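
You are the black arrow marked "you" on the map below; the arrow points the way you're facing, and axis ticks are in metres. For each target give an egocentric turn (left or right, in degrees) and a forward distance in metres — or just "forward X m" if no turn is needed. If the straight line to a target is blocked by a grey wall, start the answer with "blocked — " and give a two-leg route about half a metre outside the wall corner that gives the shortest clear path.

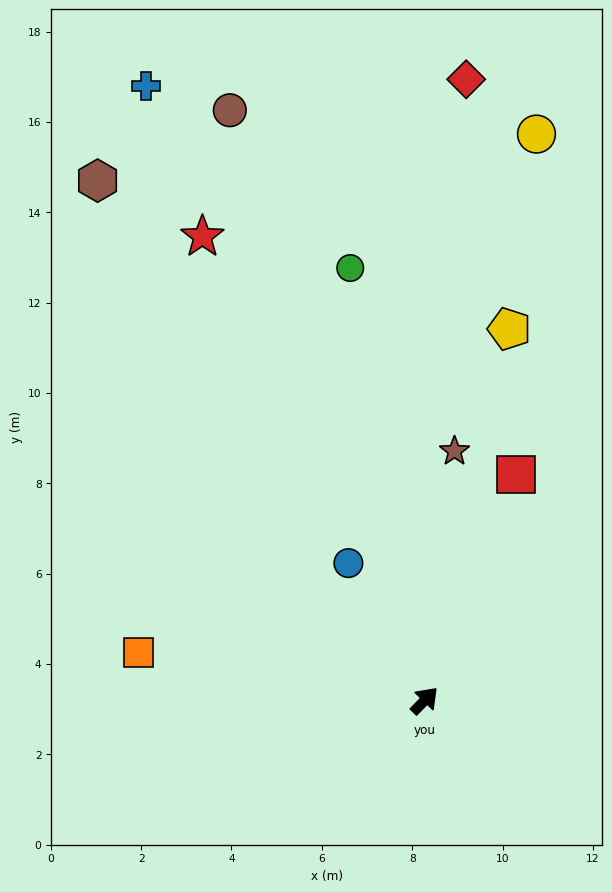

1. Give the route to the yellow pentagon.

turn left 31°, forward 8.4 m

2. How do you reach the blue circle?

turn left 73°, forward 3.5 m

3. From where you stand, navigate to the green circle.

turn left 54°, forward 9.7 m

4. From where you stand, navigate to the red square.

turn left 22°, forward 5.4 m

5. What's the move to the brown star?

turn left 37°, forward 5.6 m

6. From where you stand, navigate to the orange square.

turn left 125°, forward 6.4 m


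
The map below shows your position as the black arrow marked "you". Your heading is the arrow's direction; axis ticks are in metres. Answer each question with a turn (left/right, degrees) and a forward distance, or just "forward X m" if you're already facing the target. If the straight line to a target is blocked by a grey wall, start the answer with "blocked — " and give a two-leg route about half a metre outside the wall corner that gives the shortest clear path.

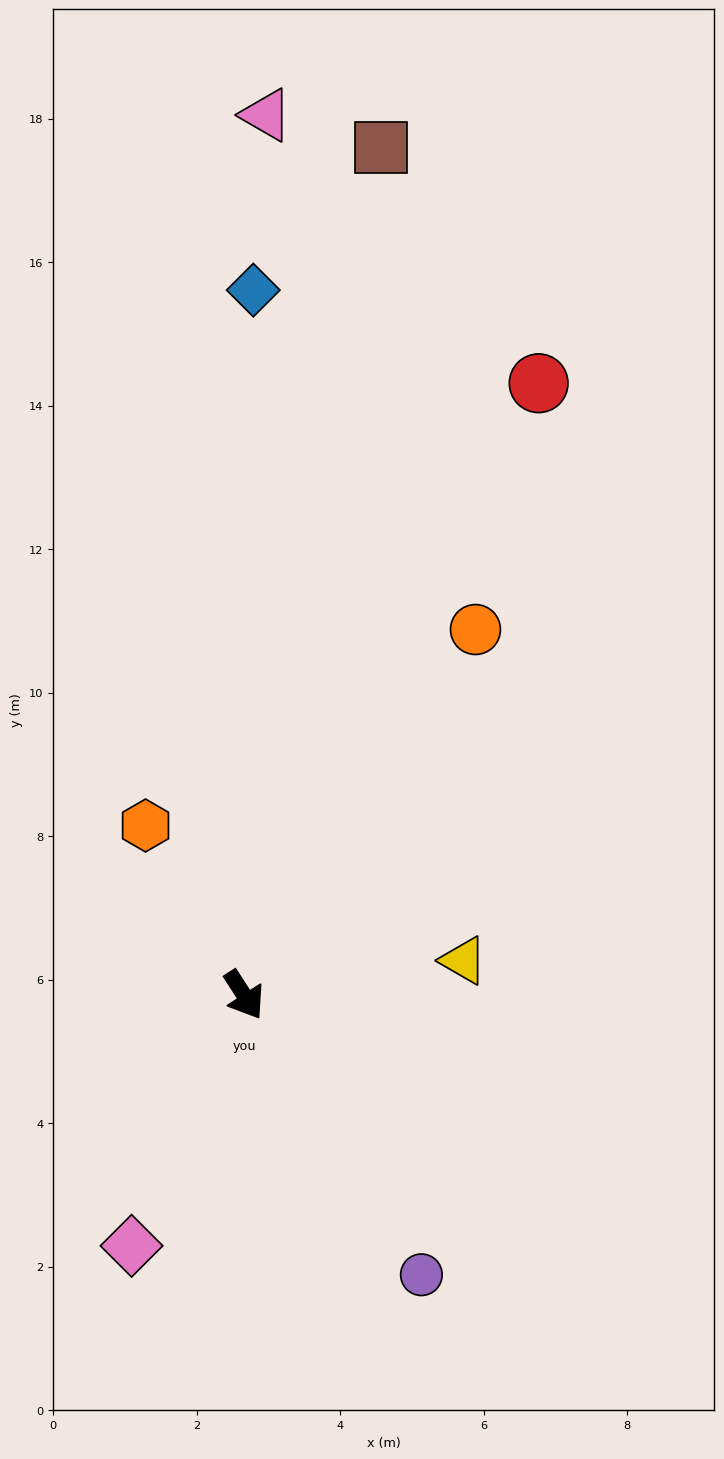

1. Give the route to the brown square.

turn left 138°, forward 12.0 m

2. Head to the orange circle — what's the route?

turn left 115°, forward 6.0 m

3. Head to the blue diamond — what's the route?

turn left 146°, forward 9.8 m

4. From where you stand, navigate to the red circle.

turn left 121°, forward 9.5 m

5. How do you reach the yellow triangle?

turn left 66°, forward 3.1 m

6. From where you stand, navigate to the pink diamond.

turn right 57°, forward 3.8 m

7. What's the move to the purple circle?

forward 4.6 m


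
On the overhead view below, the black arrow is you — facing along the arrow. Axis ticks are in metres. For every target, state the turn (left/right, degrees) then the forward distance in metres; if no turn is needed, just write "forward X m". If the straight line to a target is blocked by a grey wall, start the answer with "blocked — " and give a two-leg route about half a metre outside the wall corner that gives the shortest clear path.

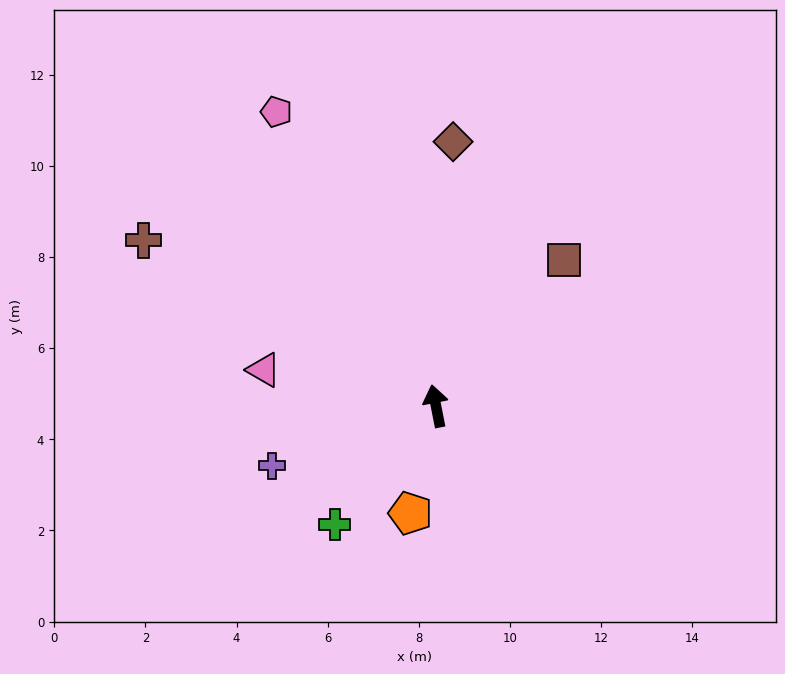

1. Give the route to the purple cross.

turn left 99°, forward 3.8 m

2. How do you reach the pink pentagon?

turn left 17°, forward 7.3 m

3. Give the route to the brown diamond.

turn right 15°, forward 5.8 m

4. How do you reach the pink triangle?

turn left 67°, forward 3.9 m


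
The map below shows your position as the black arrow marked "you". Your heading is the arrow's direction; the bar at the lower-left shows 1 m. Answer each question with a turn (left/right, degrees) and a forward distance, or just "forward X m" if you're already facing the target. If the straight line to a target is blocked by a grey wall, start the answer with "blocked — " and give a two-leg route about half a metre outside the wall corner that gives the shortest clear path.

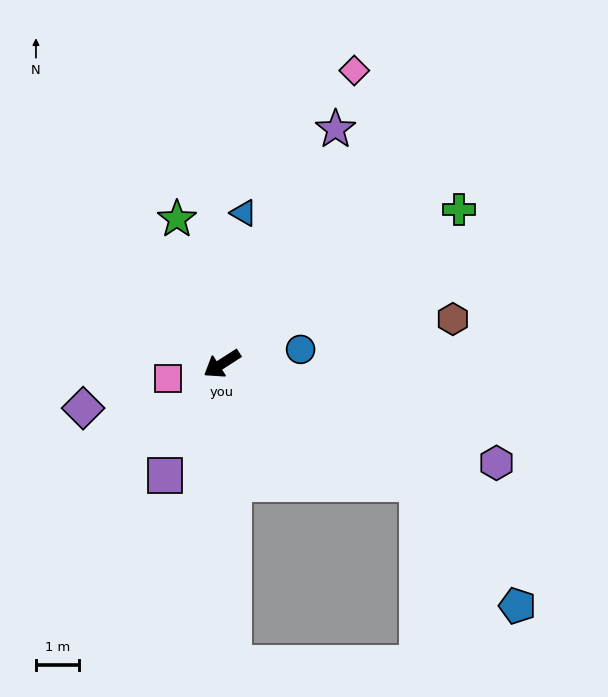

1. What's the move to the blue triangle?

turn right 131°, forward 3.6 m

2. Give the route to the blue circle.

turn left 158°, forward 1.9 m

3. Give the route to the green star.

turn right 105°, forward 3.6 m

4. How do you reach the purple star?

turn right 149°, forward 6.1 m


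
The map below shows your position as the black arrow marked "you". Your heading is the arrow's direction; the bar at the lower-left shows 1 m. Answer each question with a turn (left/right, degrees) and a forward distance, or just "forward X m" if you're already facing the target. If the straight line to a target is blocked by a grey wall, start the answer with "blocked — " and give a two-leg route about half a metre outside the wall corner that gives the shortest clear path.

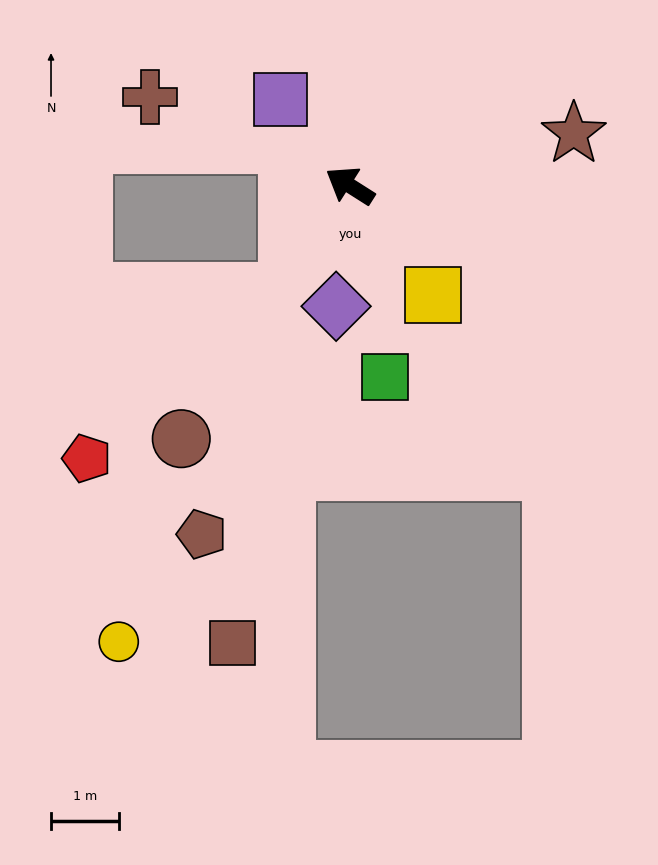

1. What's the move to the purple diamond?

turn left 116°, forward 1.8 m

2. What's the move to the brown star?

turn right 135°, forward 3.4 m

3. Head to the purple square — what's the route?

turn right 19°, forward 1.6 m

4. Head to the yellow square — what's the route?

turn left 160°, forward 2.0 m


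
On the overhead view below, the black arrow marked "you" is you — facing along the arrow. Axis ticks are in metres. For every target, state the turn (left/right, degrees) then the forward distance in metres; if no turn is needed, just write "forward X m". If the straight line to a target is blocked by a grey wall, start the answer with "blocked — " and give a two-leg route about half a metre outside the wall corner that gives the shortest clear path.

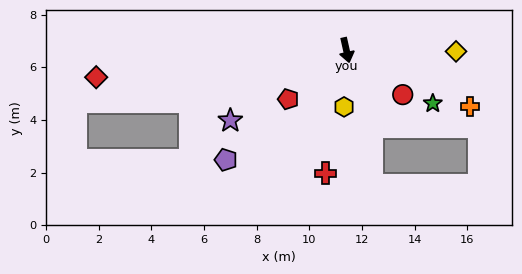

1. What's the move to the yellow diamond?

turn left 77°, forward 4.2 m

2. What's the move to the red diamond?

turn right 96°, forward 9.6 m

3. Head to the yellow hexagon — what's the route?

turn right 15°, forward 2.2 m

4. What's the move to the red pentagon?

turn right 62°, forward 2.9 m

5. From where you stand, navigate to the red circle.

turn left 39°, forward 2.7 m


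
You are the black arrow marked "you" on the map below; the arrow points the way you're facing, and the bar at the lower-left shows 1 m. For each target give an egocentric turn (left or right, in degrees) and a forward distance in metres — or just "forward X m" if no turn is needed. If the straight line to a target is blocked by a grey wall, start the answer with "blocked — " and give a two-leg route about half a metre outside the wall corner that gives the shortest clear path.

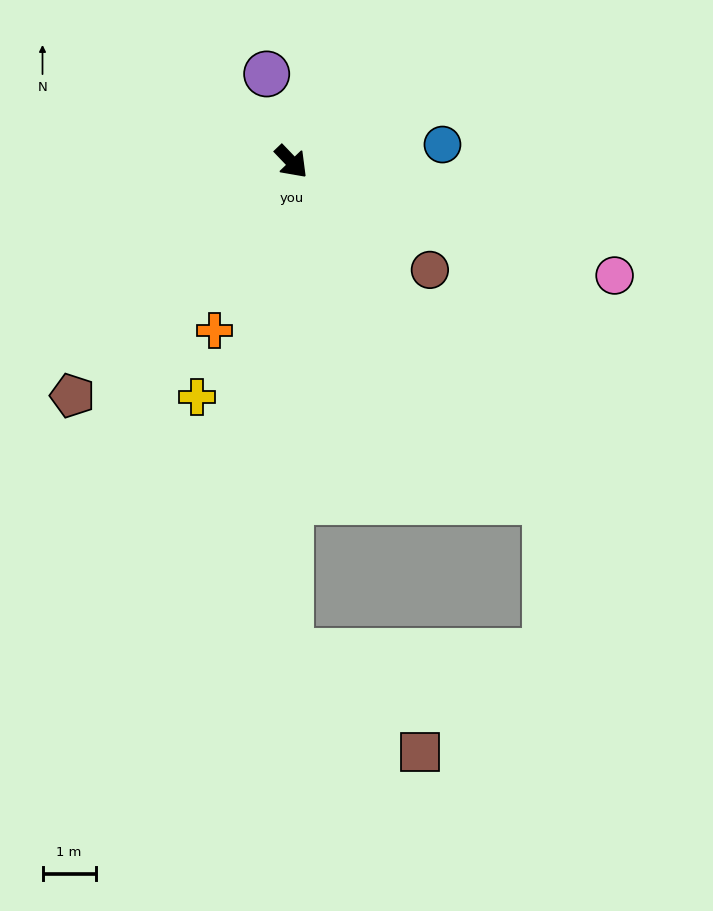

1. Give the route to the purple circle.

turn left 152°, forward 1.7 m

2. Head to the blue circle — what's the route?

turn left 53°, forward 2.8 m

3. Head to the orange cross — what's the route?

turn right 68°, forward 3.5 m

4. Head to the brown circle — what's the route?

turn left 8°, forward 3.3 m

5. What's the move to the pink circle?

turn left 27°, forward 6.4 m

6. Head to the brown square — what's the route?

blocked — turn right 44°, forward 9.2 m, then turn left 52°, forward 3.1 m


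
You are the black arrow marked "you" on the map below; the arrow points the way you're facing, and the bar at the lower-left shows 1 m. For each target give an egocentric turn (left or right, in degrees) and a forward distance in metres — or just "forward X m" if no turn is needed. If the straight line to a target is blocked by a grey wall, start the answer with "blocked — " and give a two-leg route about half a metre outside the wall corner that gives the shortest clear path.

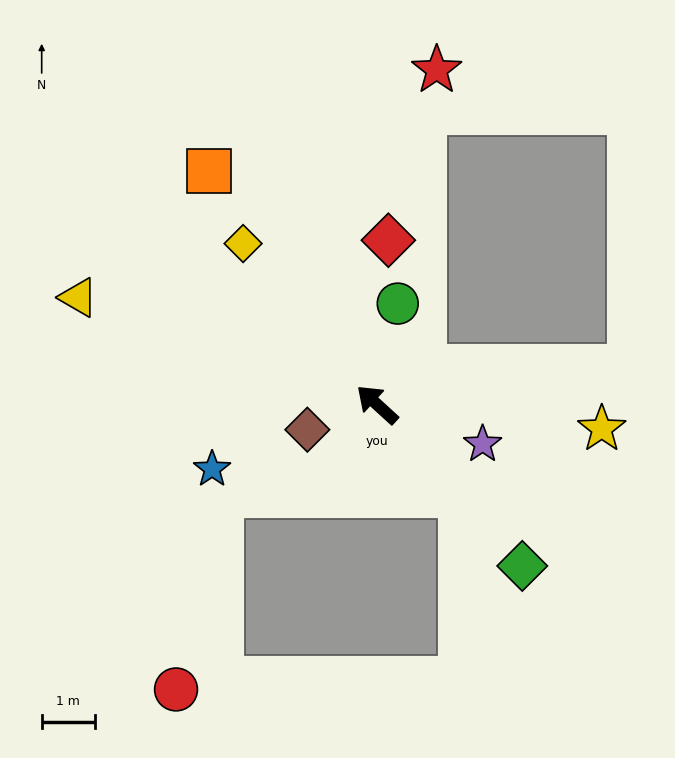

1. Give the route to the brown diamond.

turn left 62°, forward 1.4 m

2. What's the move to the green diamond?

turn left 174°, forward 4.1 m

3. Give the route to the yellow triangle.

turn left 23°, forward 6.0 m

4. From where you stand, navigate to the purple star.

turn right 158°, forward 2.1 m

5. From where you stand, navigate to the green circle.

turn right 59°, forward 1.9 m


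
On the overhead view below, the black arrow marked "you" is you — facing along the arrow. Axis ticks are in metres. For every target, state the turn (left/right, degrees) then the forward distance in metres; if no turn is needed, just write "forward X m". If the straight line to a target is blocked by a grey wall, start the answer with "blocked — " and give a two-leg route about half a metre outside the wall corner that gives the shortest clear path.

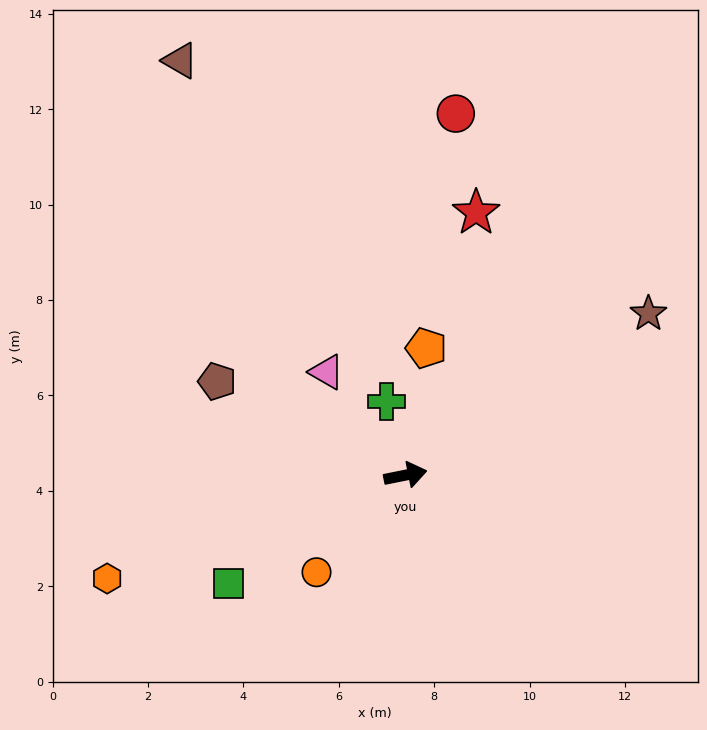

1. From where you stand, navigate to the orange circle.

turn right 144°, forward 2.8 m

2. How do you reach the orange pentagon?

turn left 69°, forward 2.7 m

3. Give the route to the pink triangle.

turn left 116°, forward 2.7 m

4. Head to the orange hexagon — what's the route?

turn right 172°, forward 6.6 m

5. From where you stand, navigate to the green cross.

turn left 93°, forward 1.6 m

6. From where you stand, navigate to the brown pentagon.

turn left 142°, forward 4.4 m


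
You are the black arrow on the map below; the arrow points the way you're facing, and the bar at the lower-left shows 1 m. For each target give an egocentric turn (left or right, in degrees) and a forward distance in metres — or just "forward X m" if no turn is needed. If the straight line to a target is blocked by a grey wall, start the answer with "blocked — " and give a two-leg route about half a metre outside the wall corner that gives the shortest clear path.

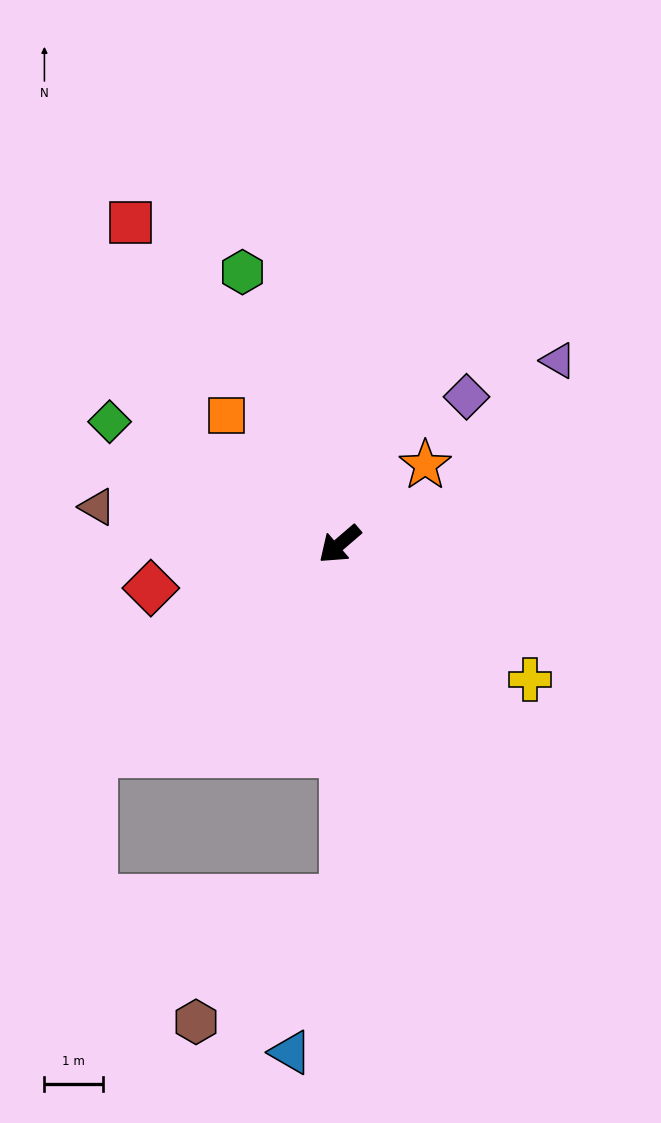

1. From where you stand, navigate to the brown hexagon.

blocked — turn left 50°, forward 6.1 m, then turn right 51°, forward 3.3 m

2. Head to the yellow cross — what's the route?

turn left 104°, forward 4.0 m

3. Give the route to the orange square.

turn right 90°, forward 2.9 m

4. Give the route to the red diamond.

turn right 28°, forward 3.3 m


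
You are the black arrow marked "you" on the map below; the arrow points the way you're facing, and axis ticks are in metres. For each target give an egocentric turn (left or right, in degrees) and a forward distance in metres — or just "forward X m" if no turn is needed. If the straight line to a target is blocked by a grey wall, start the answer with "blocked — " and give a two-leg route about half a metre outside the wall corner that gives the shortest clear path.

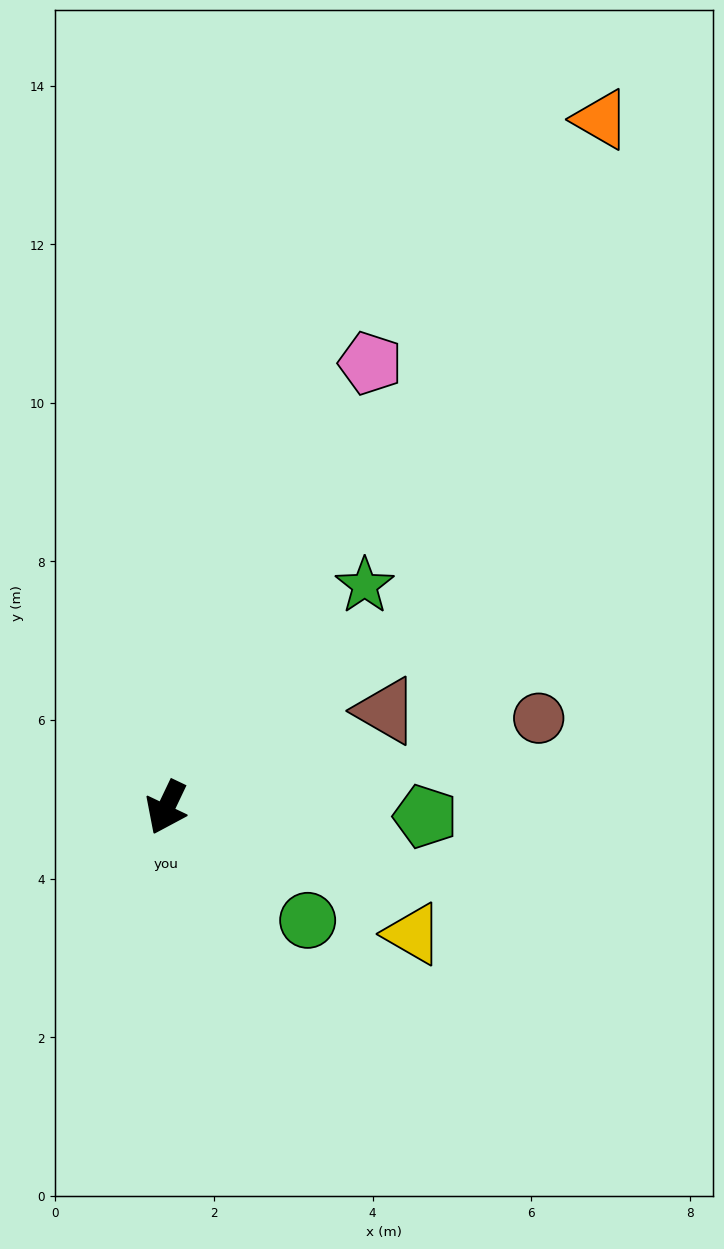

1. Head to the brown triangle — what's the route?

turn left 139°, forward 3.0 m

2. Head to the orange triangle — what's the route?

turn left 173°, forward 10.3 m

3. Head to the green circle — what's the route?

turn left 77°, forward 2.3 m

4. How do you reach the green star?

turn left 164°, forward 3.8 m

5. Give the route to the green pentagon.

turn left 114°, forward 3.3 m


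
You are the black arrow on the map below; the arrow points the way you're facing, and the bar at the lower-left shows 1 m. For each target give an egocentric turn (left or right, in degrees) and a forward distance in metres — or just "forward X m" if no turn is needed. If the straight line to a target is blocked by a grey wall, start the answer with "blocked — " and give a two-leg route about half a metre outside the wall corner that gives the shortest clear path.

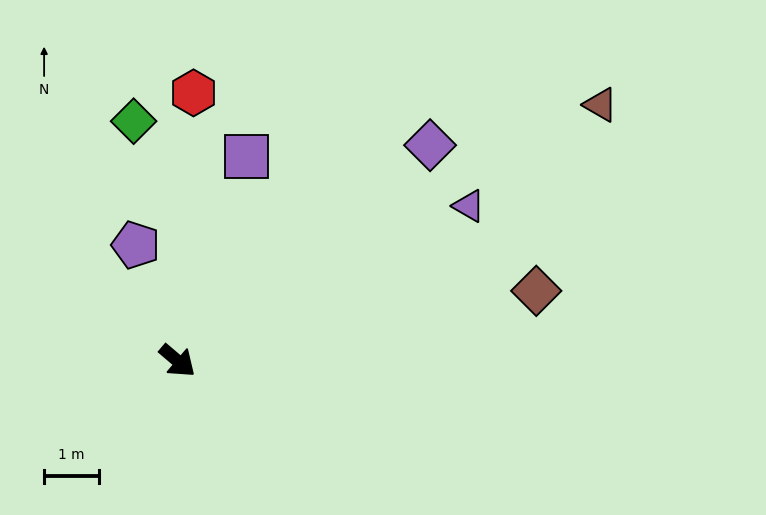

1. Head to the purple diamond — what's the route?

turn left 81°, forward 6.0 m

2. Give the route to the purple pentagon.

turn left 150°, forward 2.2 m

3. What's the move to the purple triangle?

turn left 68°, forward 6.0 m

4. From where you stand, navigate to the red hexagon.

turn left 127°, forward 4.9 m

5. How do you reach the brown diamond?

turn left 51°, forward 6.6 m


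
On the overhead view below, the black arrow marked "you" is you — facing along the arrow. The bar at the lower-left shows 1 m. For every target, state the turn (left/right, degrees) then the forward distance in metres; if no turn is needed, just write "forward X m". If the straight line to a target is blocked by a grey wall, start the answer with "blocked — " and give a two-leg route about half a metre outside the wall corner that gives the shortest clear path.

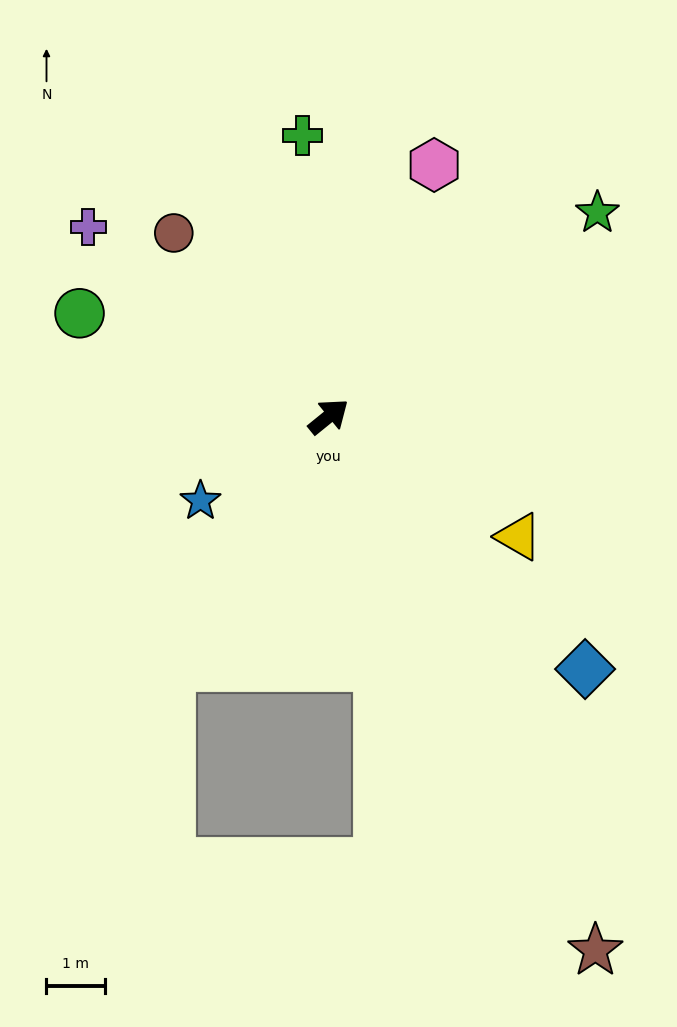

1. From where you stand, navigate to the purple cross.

turn left 103°, forward 5.2 m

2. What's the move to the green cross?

turn left 56°, forward 4.8 m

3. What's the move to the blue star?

turn left 174°, forward 2.6 m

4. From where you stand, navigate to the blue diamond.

turn right 84°, forward 6.1 m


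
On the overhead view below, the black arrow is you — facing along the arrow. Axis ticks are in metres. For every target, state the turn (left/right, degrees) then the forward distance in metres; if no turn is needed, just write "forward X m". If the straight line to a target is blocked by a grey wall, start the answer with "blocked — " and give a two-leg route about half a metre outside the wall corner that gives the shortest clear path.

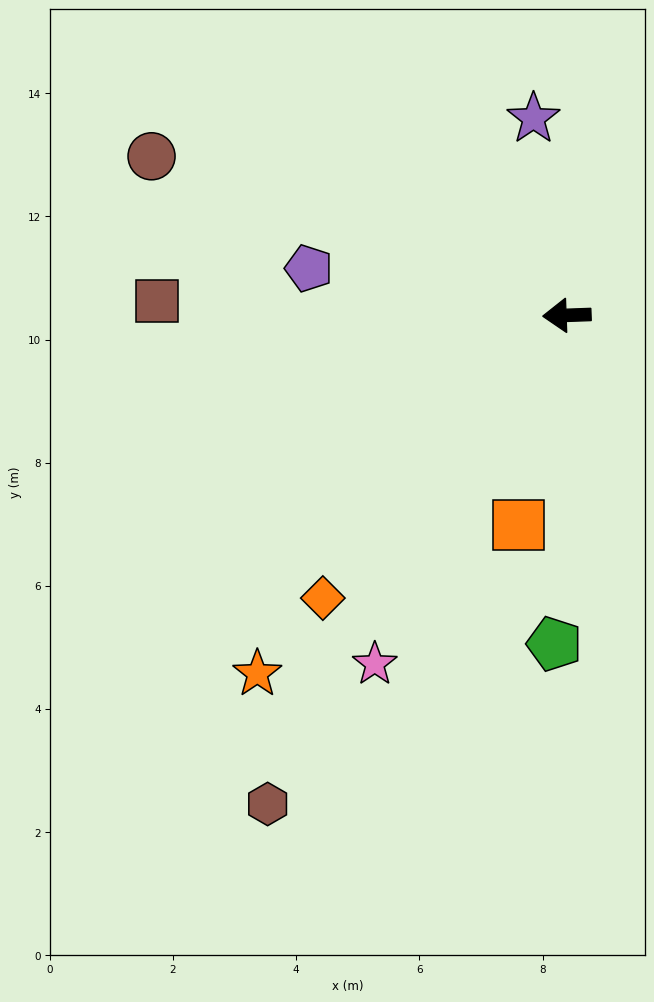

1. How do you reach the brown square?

turn right 4°, forward 6.7 m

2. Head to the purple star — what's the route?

turn right 82°, forward 3.2 m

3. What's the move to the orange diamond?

turn left 47°, forward 6.1 m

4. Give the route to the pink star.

turn left 59°, forward 6.5 m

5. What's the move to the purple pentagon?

turn right 12°, forward 4.3 m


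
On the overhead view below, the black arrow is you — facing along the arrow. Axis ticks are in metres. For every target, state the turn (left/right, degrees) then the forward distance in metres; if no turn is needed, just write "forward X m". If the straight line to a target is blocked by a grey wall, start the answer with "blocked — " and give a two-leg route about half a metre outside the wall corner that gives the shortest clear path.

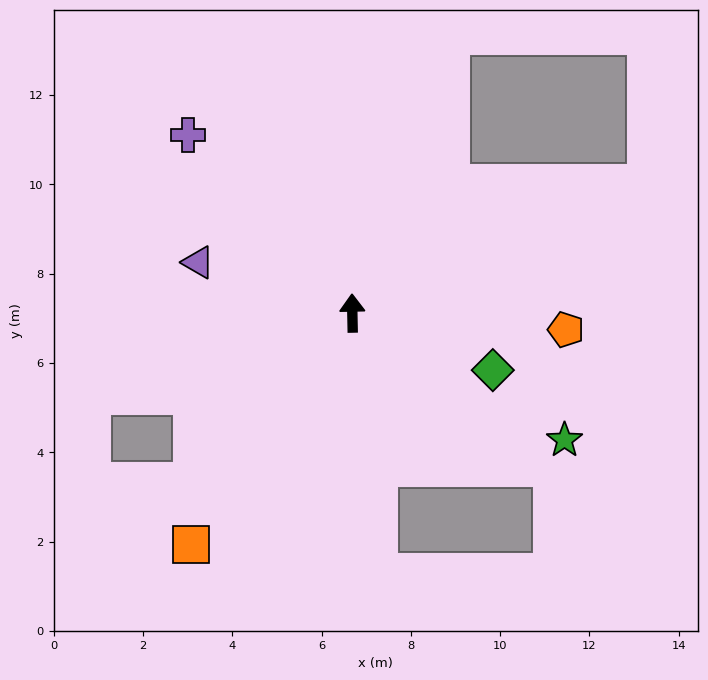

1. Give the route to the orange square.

turn left 144°, forward 6.3 m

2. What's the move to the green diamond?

turn right 113°, forward 3.4 m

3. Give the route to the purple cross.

turn left 42°, forward 5.4 m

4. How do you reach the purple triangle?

turn left 71°, forward 3.6 m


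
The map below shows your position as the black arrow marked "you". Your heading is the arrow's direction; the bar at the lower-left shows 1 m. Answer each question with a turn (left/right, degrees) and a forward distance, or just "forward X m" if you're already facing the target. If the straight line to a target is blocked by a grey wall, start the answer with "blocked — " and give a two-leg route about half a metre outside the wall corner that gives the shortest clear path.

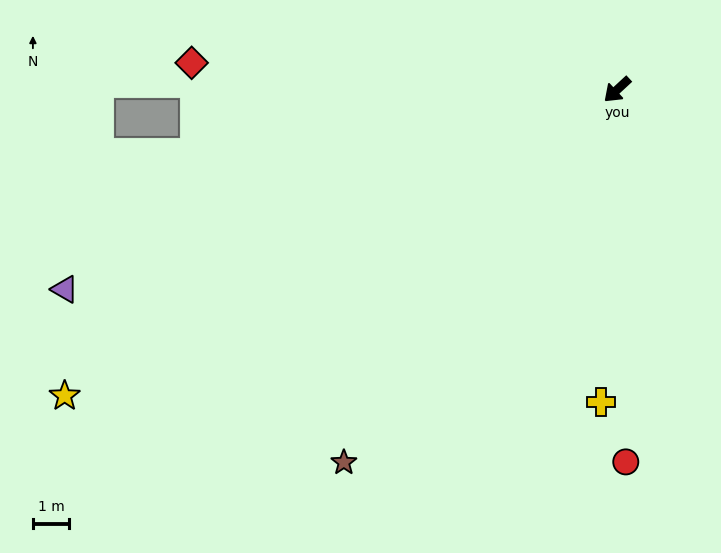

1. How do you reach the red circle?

turn left 49°, forward 10.2 m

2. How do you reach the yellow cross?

turn left 44°, forward 8.6 m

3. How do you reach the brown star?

turn left 11°, forward 12.7 m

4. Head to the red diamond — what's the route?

turn right 46°, forward 11.7 m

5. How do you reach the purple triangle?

turn right 23°, forward 16.1 m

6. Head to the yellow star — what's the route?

turn right 14°, forward 17.3 m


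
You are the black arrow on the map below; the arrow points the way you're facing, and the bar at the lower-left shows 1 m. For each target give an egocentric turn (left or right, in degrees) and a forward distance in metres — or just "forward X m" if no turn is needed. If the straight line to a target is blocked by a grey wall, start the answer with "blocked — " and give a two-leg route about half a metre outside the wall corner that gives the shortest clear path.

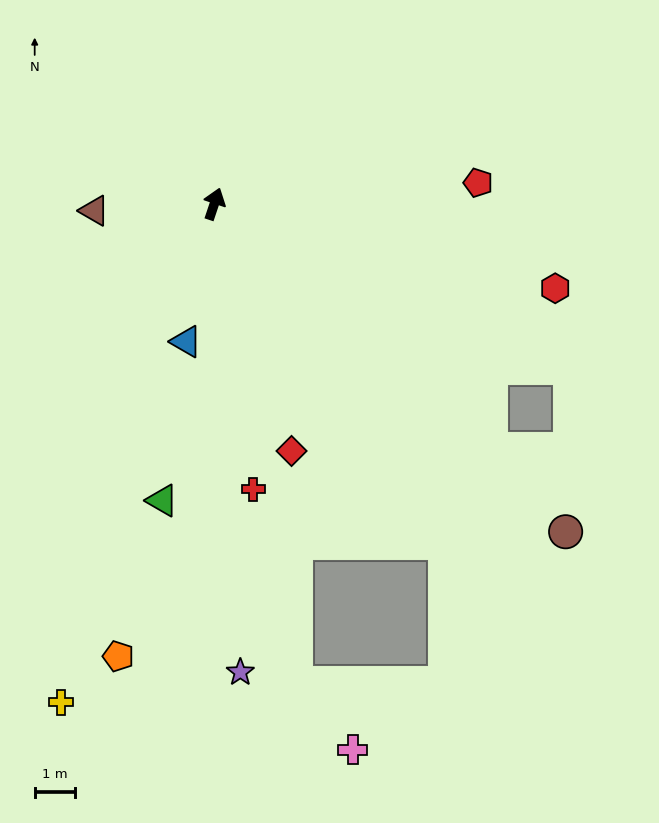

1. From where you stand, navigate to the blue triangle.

turn right 173°, forward 3.5 m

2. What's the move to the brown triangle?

turn left 112°, forward 3.0 m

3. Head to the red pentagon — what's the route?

turn right 67°, forward 6.6 m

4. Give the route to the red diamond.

turn right 144°, forward 6.4 m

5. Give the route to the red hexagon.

turn right 85°, forward 8.7 m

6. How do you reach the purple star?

turn right 158°, forward 11.7 m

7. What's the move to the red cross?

turn right 154°, forward 7.2 m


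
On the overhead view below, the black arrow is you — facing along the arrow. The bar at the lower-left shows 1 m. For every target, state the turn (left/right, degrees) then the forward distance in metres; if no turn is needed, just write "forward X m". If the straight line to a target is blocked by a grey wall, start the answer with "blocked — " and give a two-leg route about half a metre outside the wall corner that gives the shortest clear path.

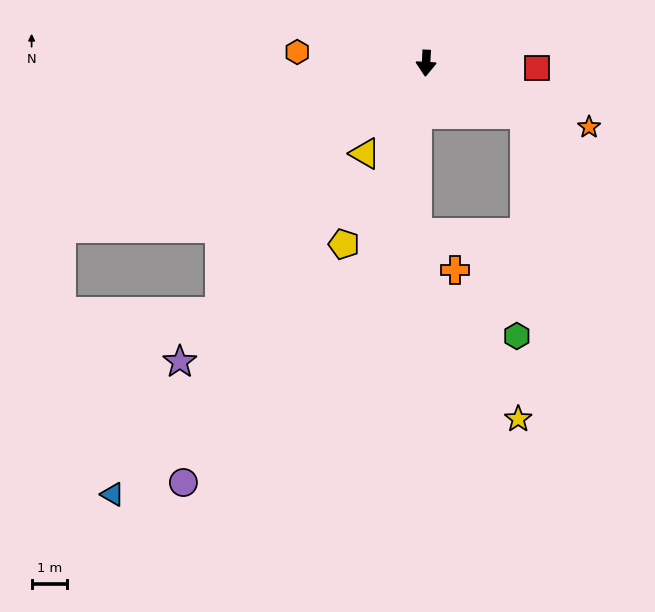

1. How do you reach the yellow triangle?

turn right 31°, forward 3.1 m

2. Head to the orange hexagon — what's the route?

turn right 92°, forward 3.7 m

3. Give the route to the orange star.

turn left 72°, forward 5.0 m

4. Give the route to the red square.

turn left 91°, forward 3.2 m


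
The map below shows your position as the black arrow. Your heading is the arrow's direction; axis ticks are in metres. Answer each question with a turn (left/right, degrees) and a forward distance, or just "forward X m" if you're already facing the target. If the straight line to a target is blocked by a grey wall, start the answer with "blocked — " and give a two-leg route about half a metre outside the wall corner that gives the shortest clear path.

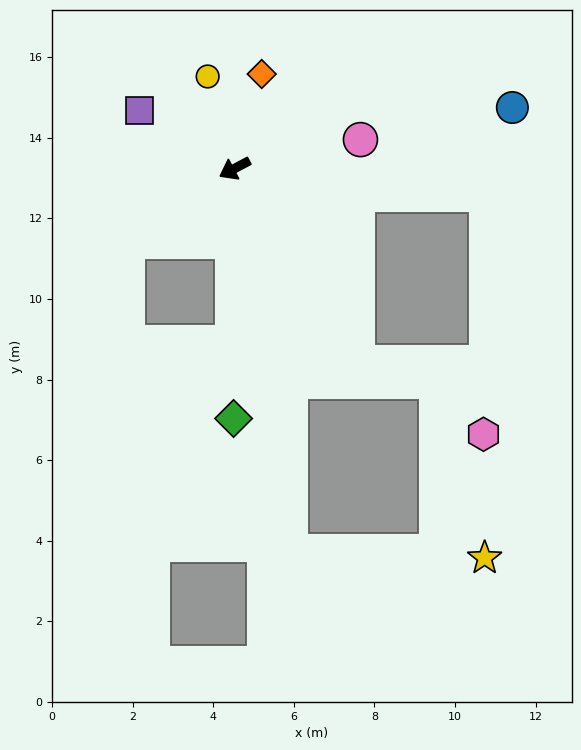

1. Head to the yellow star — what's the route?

blocked — turn left 70°, forward 9.6 m, then turn left 80°, forward 4.8 m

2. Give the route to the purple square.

turn right 59°, forward 2.8 m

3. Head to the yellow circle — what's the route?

turn right 102°, forward 2.4 m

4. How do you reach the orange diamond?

turn right 134°, forward 2.4 m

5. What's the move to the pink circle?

turn left 165°, forward 3.2 m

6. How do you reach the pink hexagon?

blocked — turn left 146°, forward 6.3 m, then turn right 84°, forward 6.0 m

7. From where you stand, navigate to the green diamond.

turn left 62°, forward 6.2 m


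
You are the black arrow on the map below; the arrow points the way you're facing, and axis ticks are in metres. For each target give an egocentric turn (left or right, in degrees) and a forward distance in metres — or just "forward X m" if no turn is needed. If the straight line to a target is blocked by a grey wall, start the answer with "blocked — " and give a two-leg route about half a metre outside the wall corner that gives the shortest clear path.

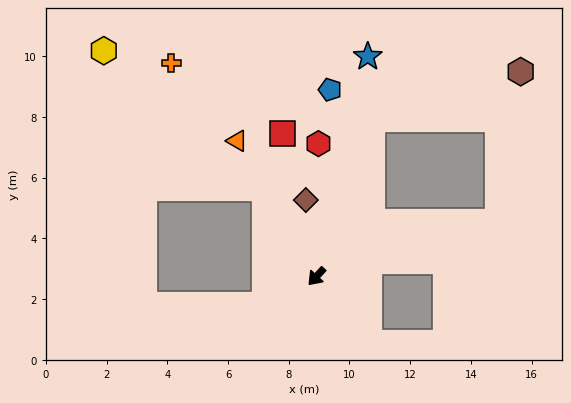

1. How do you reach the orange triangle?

turn right 107°, forward 5.2 m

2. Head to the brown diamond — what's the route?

turn right 129°, forward 2.5 m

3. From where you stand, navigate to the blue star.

turn right 150°, forward 7.4 m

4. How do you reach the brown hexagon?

blocked — turn right 157°, forward 5.5 m, then turn right 53°, forward 5.1 m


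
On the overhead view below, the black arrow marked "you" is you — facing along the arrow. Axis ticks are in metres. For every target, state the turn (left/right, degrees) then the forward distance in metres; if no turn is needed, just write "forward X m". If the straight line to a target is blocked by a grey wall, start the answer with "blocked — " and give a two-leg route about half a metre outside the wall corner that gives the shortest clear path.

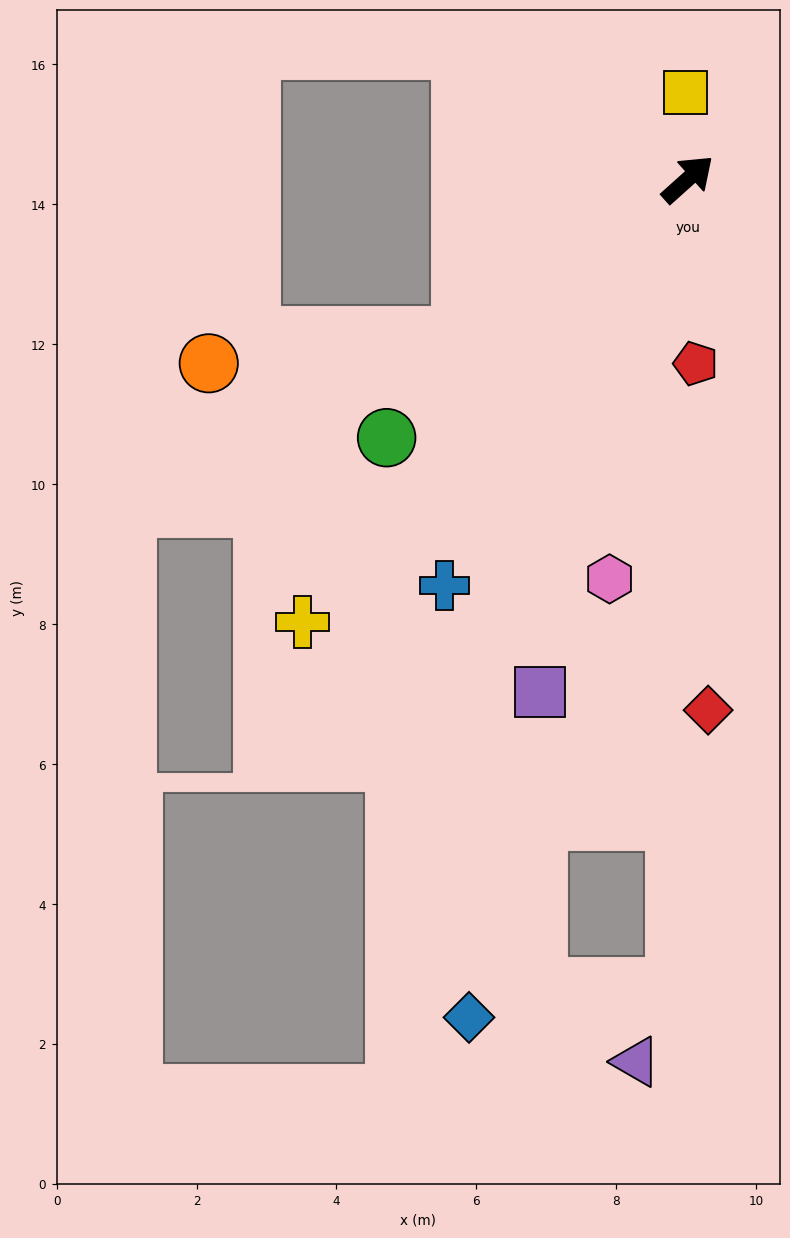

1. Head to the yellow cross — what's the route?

turn right 173°, forward 8.4 m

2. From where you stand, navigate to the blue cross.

turn right 163°, forward 6.8 m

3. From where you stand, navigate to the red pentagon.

turn right 129°, forward 2.6 m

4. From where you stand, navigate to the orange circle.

blocked — turn left 173°, forward 3.9 m, then turn right 29°, forward 3.6 m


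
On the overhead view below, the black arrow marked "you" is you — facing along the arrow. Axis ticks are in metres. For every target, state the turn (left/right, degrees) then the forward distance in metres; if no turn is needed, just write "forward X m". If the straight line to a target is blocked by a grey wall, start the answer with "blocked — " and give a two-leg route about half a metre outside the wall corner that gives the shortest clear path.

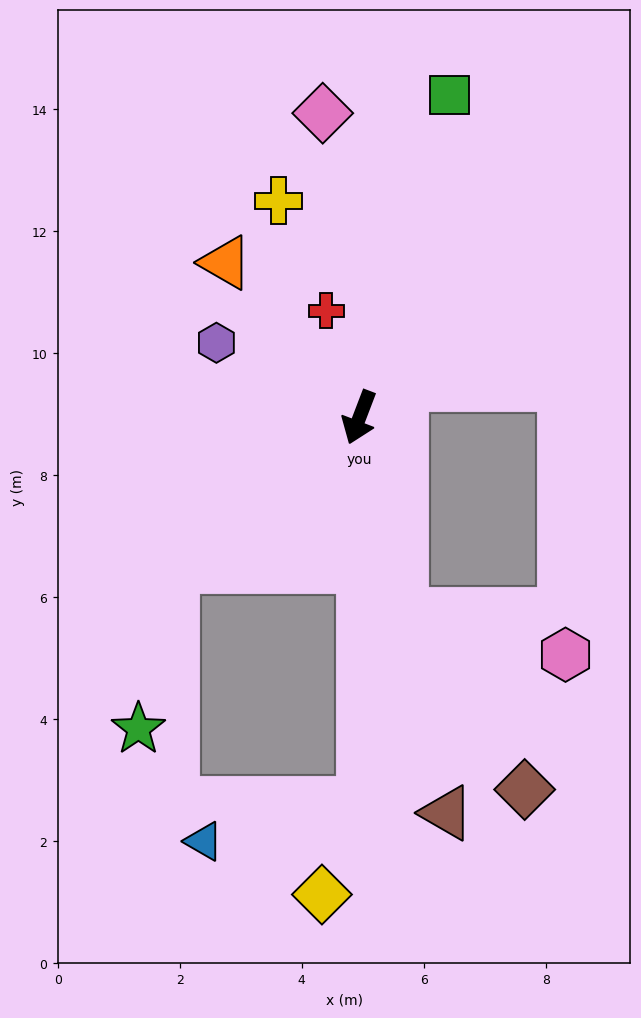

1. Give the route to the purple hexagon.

turn right 97°, forward 2.6 m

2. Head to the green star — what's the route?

blocked — turn right 30°, forward 3.9 m, then turn left 39°, forward 2.7 m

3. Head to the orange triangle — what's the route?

turn right 118°, forward 3.4 m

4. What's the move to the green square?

turn right 175°, forward 5.5 m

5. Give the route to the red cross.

turn right 142°, forward 1.8 m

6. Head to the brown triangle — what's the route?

turn left 33°, forward 6.6 m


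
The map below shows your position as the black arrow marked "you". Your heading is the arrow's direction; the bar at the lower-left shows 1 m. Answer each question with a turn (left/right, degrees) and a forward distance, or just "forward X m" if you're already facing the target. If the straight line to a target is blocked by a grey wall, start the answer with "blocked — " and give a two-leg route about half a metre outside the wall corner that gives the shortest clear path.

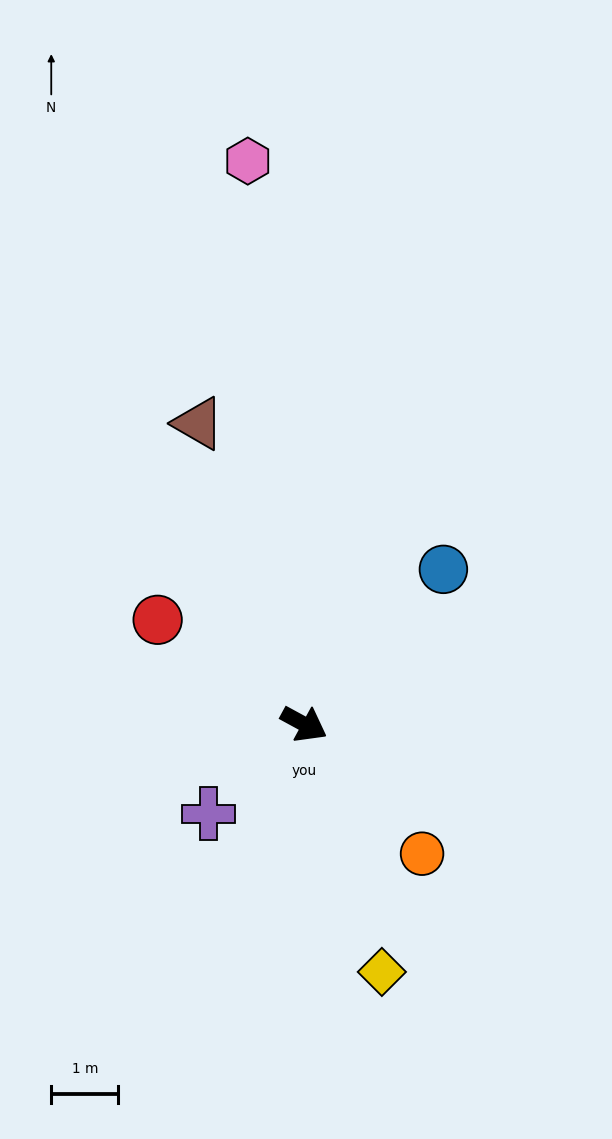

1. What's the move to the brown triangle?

turn left 138°, forward 4.7 m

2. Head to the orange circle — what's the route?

turn right 19°, forward 2.6 m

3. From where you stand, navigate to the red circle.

turn left 173°, forward 2.7 m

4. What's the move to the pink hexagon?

turn left 124°, forward 8.4 m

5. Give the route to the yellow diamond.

turn right 44°, forward 3.9 m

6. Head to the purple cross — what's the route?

turn right 108°, forward 1.9 m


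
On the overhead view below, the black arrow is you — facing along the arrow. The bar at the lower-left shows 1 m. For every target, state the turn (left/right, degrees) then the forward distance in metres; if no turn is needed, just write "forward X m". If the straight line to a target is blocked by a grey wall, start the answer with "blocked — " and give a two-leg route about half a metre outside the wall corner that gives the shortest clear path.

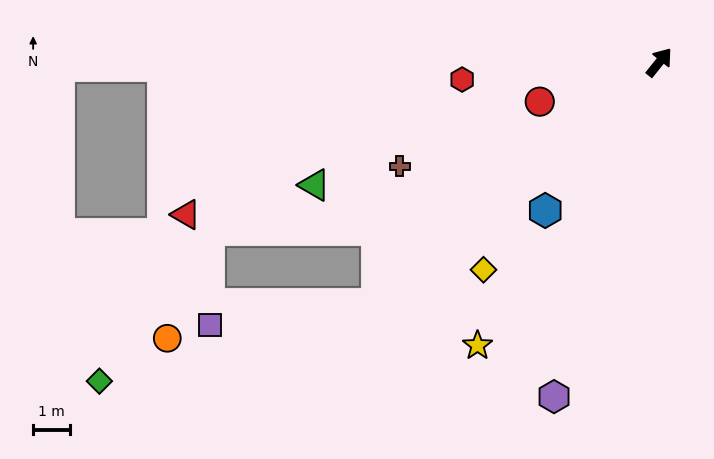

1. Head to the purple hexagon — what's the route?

turn right 159°, forward 9.5 m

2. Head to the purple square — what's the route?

blocked — turn left 169°, forward 10.1 m, then turn right 33°, forward 4.6 m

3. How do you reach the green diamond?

blocked — turn left 169°, forward 10.1 m, then turn right 25°, forward 7.8 m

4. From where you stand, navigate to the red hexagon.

turn left 134°, forward 5.4 m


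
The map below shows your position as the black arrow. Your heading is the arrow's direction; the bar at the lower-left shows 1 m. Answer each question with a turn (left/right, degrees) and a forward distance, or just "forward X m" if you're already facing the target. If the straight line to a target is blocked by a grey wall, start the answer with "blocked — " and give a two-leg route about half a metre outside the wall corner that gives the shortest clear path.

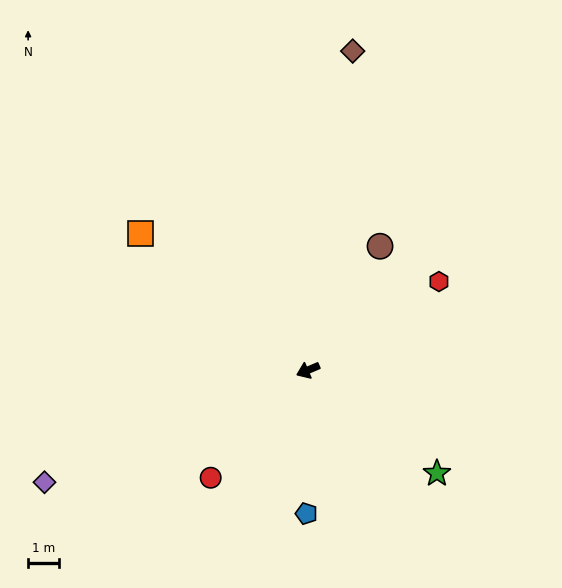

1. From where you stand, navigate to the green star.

turn left 118°, forward 5.4 m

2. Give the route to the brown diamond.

turn right 121°, forward 10.4 m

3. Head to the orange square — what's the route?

turn right 62°, forward 7.0 m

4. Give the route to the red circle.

turn left 25°, forward 4.7 m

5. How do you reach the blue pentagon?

turn left 66°, forward 4.6 m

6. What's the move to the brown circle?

turn right 143°, forward 4.6 m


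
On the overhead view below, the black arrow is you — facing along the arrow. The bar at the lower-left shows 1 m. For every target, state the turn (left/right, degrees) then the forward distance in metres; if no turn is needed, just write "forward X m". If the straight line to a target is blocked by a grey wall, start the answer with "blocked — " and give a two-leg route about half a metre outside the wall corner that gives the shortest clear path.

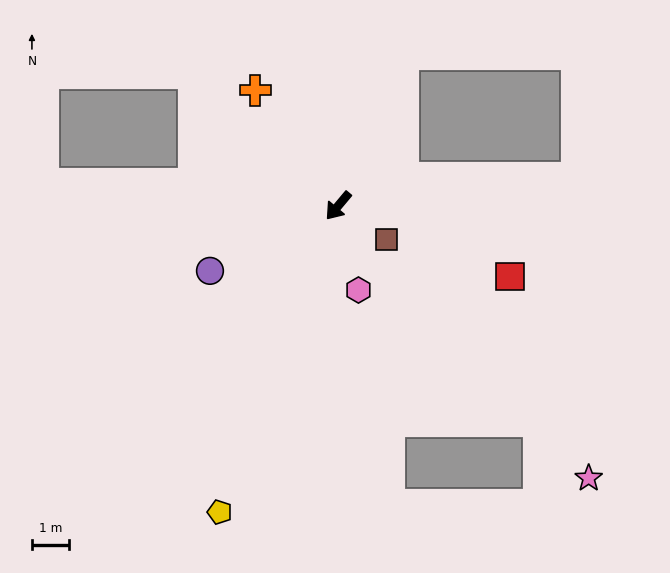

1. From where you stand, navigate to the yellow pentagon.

turn left 19°, forward 8.9 m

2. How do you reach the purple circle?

turn right 23°, forward 3.9 m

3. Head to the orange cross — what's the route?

turn right 104°, forward 3.8 m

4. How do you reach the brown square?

turn left 95°, forward 1.6 m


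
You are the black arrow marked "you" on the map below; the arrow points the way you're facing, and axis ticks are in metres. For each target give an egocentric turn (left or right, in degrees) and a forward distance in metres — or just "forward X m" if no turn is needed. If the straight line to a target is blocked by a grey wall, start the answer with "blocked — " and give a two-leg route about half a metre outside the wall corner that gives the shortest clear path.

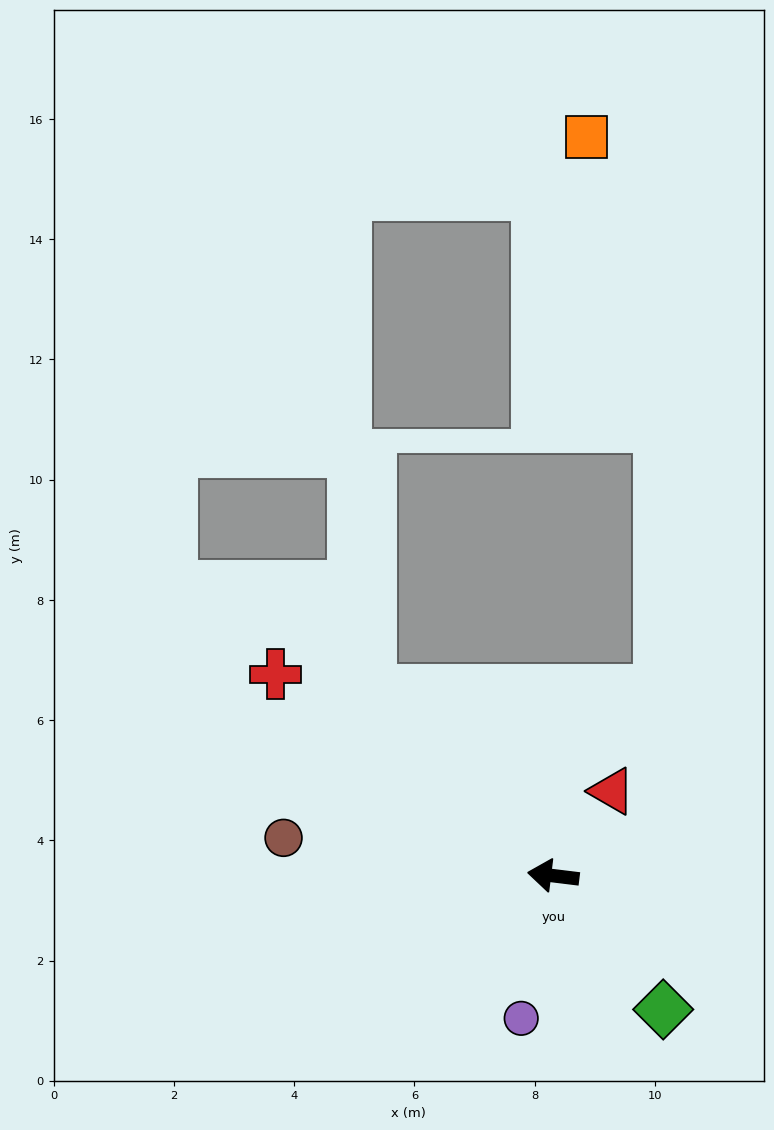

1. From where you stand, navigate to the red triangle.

turn right 118°, forward 1.7 m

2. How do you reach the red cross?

turn right 29°, forward 5.7 m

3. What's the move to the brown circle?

forward 4.5 m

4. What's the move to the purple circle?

turn left 84°, forward 2.4 m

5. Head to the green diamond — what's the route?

turn left 136°, forward 2.9 m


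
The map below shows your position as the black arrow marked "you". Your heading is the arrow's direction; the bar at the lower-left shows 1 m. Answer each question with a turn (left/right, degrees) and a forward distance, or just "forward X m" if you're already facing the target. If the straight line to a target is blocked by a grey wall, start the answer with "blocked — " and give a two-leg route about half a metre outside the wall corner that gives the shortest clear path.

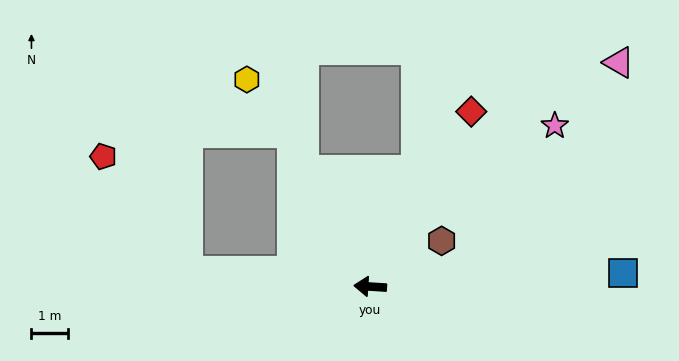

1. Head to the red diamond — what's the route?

turn right 116°, forward 5.6 m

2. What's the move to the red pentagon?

blocked — forward 5.1 m, then turn right 50°, forward 3.9 m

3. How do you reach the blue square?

turn right 173°, forward 7.0 m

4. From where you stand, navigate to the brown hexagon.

turn right 144°, forward 2.3 m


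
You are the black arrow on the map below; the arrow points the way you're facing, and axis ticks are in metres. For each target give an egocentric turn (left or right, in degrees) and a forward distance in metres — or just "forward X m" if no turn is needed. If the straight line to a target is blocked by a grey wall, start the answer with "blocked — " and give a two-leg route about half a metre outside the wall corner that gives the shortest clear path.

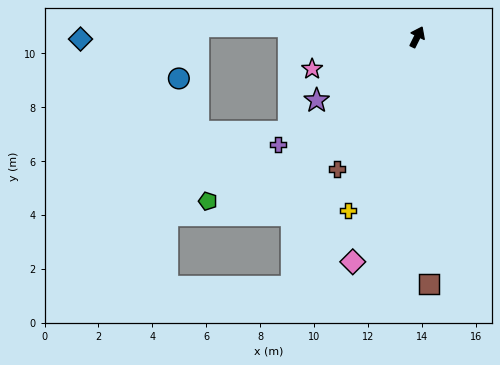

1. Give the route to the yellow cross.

turn right 175°, forward 6.9 m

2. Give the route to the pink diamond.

turn right 170°, forward 8.7 m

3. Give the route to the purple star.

turn left 149°, forward 4.4 m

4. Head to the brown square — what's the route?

turn right 151°, forward 9.2 m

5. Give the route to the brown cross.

turn left 175°, forward 5.7 m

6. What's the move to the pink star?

turn left 133°, forward 4.1 m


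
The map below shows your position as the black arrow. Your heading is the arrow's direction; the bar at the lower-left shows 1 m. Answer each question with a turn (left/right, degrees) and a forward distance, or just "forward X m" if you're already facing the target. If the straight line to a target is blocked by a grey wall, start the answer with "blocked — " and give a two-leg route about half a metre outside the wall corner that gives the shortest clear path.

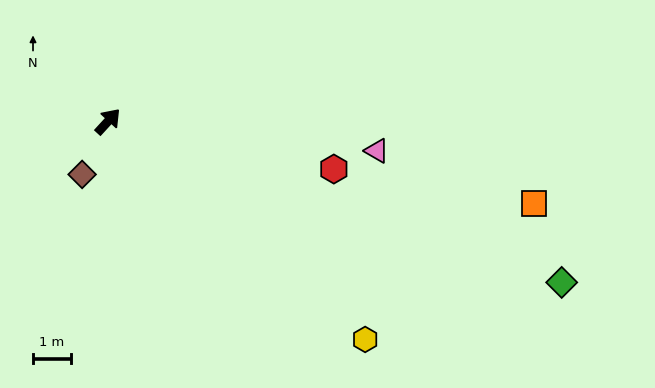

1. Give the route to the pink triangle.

turn right 54°, forward 7.2 m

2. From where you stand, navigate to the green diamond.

turn right 67°, forward 12.8 m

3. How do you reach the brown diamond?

turn right 163°, forward 1.6 m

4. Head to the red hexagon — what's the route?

turn right 59°, forward 6.1 m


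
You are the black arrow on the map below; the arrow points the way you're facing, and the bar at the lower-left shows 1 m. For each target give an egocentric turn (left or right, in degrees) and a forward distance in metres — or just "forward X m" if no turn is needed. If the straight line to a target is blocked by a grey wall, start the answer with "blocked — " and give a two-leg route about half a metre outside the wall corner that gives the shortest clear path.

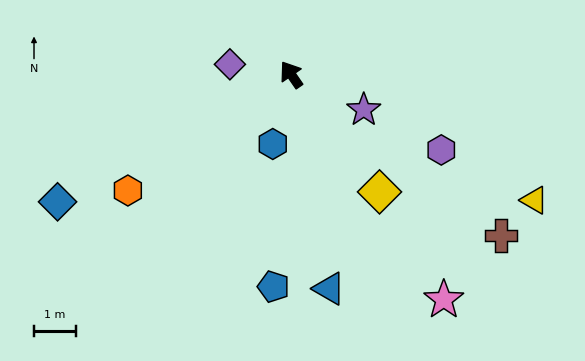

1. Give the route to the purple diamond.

turn left 46°, forward 1.5 m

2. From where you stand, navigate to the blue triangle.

turn left 156°, forward 5.2 m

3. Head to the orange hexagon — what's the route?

turn left 91°, forward 4.8 m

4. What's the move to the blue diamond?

turn left 84°, forward 6.4 m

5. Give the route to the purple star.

turn right 150°, forward 1.9 m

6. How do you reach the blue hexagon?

turn left 131°, forward 1.7 m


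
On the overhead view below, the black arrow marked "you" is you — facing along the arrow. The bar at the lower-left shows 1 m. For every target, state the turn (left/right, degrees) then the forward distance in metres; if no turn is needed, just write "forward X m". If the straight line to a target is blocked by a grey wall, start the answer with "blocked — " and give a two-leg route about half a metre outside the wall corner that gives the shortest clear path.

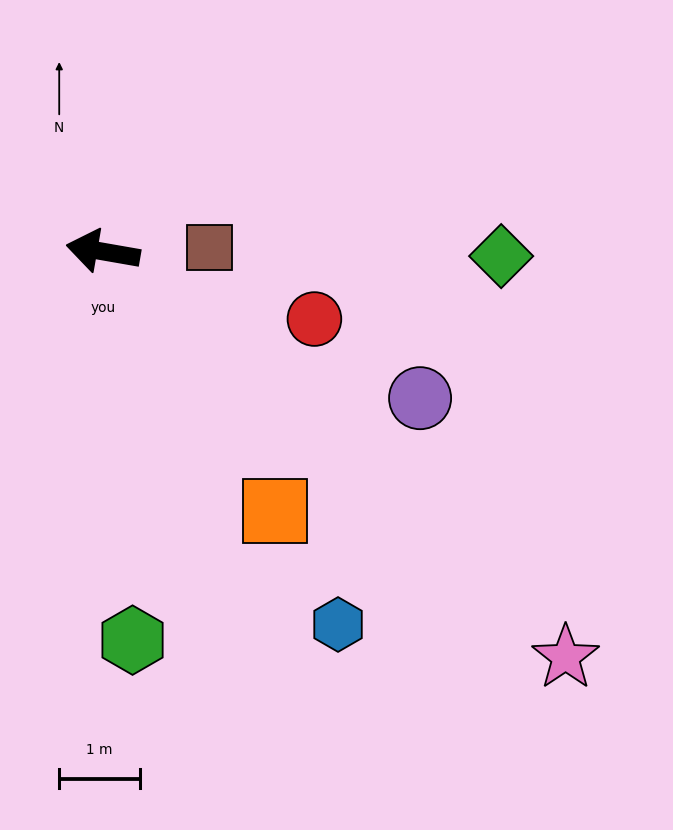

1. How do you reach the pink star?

turn left 149°, forward 7.6 m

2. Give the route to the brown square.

turn right 168°, forward 1.3 m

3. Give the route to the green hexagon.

turn left 104°, forward 4.8 m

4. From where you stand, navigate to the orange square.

turn left 133°, forward 3.9 m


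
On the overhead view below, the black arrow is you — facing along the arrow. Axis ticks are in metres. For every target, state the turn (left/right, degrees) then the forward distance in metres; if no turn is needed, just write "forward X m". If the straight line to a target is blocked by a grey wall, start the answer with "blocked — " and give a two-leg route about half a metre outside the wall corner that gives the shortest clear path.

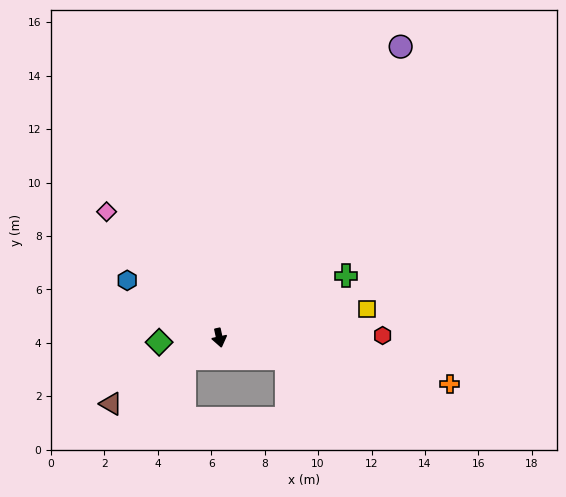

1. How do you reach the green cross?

turn left 104°, forward 5.3 m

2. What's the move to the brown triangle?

turn right 71°, forward 4.7 m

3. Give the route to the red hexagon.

turn left 79°, forward 6.1 m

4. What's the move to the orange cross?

turn left 66°, forward 8.8 m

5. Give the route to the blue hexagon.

turn right 134°, forward 4.1 m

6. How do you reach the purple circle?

turn left 136°, forward 12.8 m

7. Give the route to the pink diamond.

turn right 150°, forward 6.3 m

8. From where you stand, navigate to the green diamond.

turn right 98°, forward 2.3 m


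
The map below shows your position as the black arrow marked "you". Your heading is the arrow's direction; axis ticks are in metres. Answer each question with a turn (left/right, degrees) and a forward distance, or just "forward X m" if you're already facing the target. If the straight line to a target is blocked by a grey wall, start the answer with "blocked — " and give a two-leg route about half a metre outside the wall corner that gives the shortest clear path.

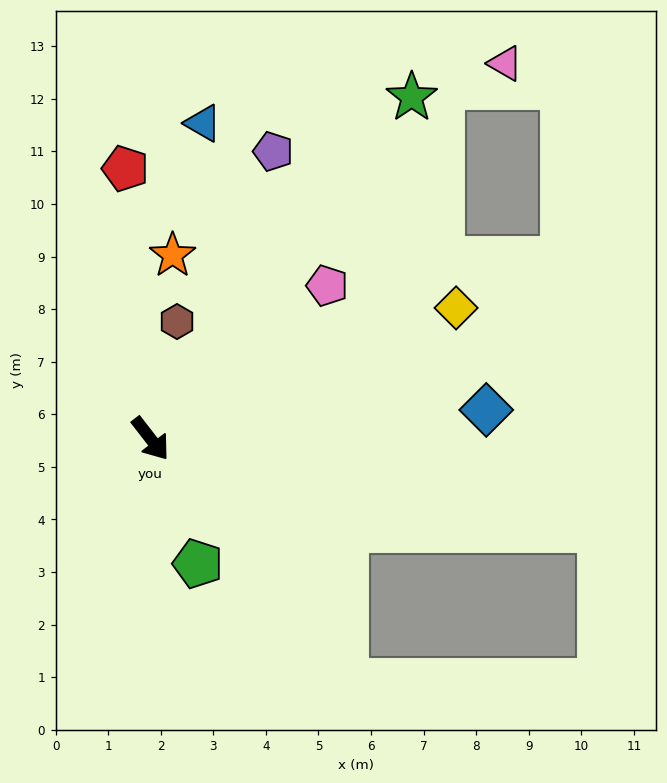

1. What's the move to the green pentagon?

turn right 17°, forward 2.5 m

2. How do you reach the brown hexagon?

turn left 129°, forward 2.3 m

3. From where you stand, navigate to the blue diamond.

turn left 57°, forward 6.4 m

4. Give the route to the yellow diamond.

turn left 75°, forward 6.3 m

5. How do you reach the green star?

turn left 105°, forward 8.2 m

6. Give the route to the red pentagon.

turn left 148°, forward 5.2 m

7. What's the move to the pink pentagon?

turn left 93°, forward 4.4 m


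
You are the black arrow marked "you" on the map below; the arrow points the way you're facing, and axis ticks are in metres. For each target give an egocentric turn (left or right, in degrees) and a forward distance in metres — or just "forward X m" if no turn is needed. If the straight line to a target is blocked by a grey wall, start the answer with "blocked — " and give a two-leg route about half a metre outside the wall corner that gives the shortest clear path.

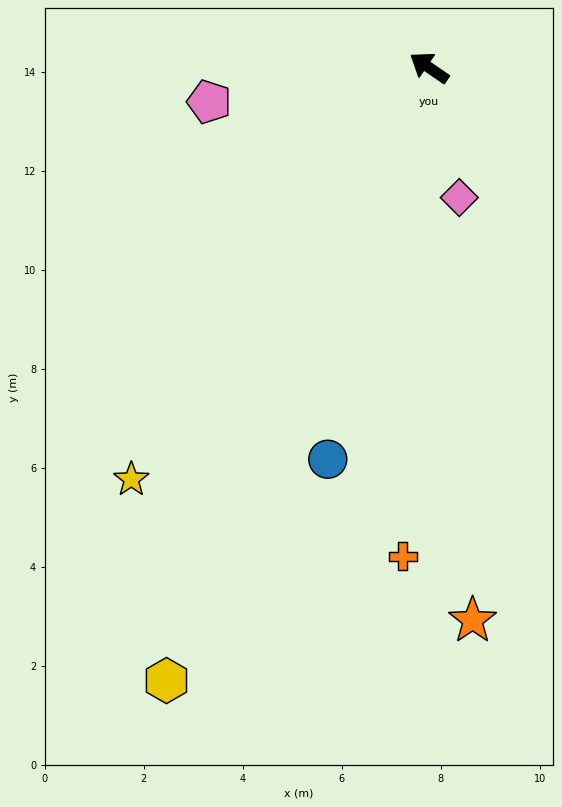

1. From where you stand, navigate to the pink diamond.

turn left 138°, forward 2.7 m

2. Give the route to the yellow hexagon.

turn left 101°, forward 13.5 m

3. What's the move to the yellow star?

turn left 89°, forward 10.3 m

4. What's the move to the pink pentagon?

turn left 43°, forward 4.5 m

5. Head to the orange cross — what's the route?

turn left 121°, forward 9.9 m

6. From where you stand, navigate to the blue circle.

turn left 110°, forward 8.2 m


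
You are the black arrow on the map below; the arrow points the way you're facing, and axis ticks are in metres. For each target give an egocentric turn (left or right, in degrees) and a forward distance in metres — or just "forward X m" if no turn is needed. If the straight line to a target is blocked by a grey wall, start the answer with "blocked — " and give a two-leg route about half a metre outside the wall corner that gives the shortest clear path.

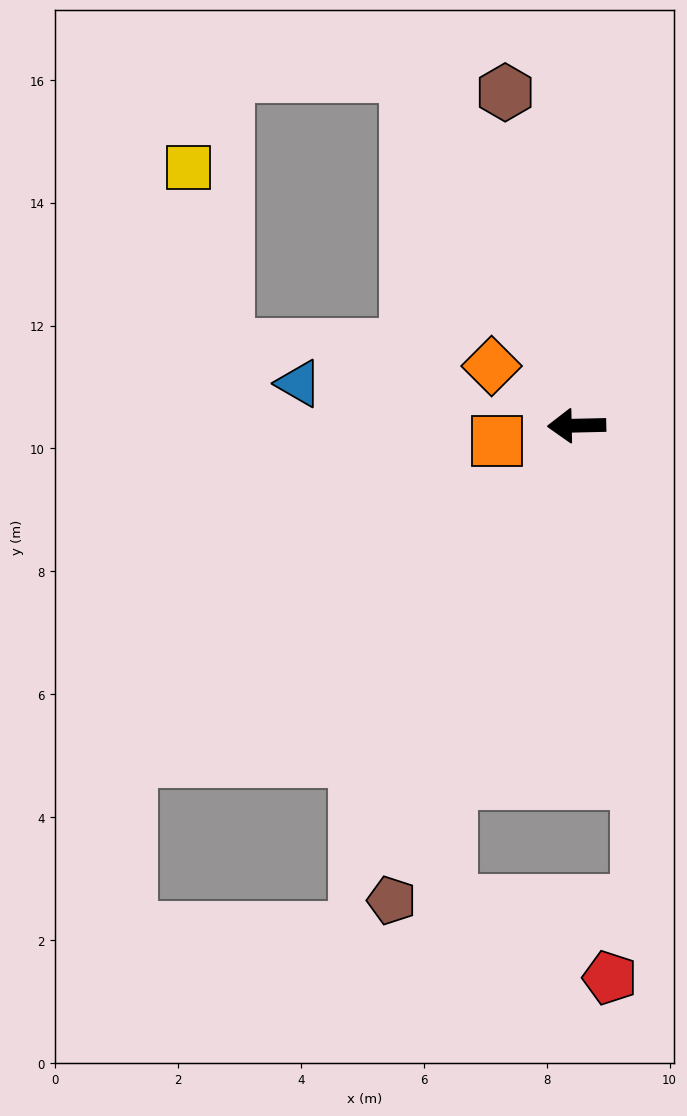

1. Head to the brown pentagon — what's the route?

turn left 67°, forward 8.3 m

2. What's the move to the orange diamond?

turn right 36°, forward 1.7 m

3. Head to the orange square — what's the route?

turn left 10°, forward 1.3 m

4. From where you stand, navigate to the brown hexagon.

turn right 79°, forward 5.5 m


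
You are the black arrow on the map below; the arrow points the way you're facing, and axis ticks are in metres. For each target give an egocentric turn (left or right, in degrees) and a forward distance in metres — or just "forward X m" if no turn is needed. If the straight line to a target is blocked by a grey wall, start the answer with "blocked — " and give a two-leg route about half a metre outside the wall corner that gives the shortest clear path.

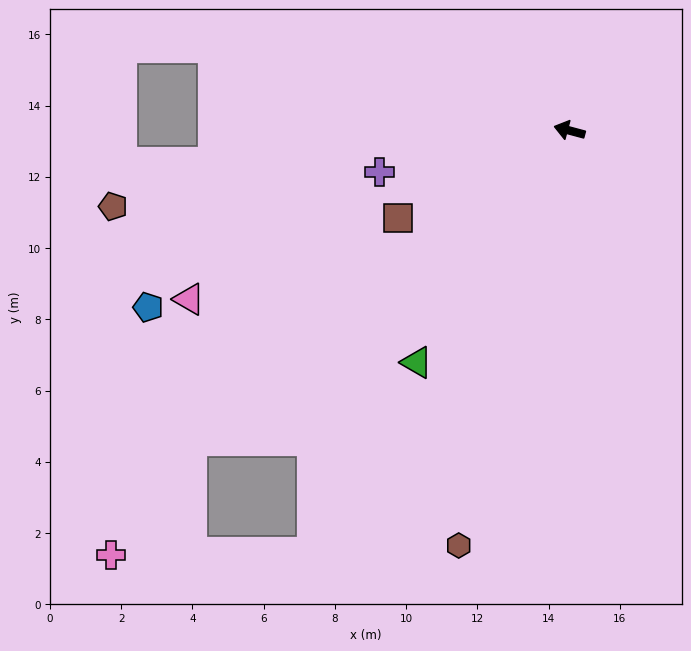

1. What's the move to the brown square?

turn left 42°, forward 5.4 m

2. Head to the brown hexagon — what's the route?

turn left 90°, forward 12.1 m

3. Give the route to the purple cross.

turn left 27°, forward 5.5 m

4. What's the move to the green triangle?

turn left 72°, forward 7.8 m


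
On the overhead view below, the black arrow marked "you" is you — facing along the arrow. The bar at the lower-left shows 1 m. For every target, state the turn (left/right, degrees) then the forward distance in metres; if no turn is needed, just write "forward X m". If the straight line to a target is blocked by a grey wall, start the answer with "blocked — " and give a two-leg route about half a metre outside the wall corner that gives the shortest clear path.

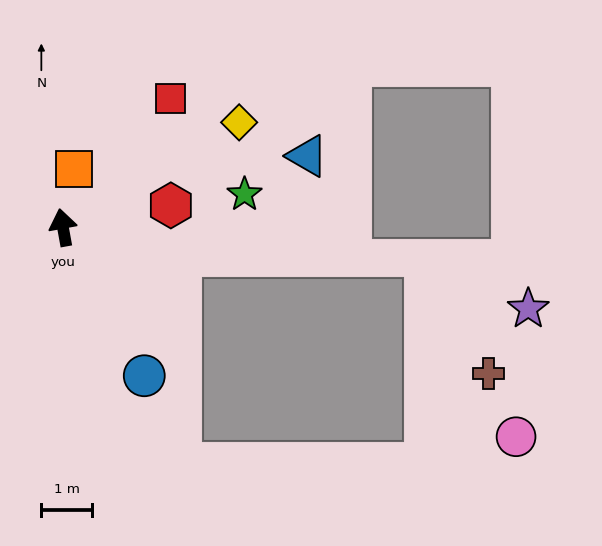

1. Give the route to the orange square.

turn right 21°, forward 1.2 m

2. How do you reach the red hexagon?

turn right 89°, forward 2.2 m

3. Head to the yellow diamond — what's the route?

turn right 70°, forward 4.0 m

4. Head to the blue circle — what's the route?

turn right 162°, forward 3.3 m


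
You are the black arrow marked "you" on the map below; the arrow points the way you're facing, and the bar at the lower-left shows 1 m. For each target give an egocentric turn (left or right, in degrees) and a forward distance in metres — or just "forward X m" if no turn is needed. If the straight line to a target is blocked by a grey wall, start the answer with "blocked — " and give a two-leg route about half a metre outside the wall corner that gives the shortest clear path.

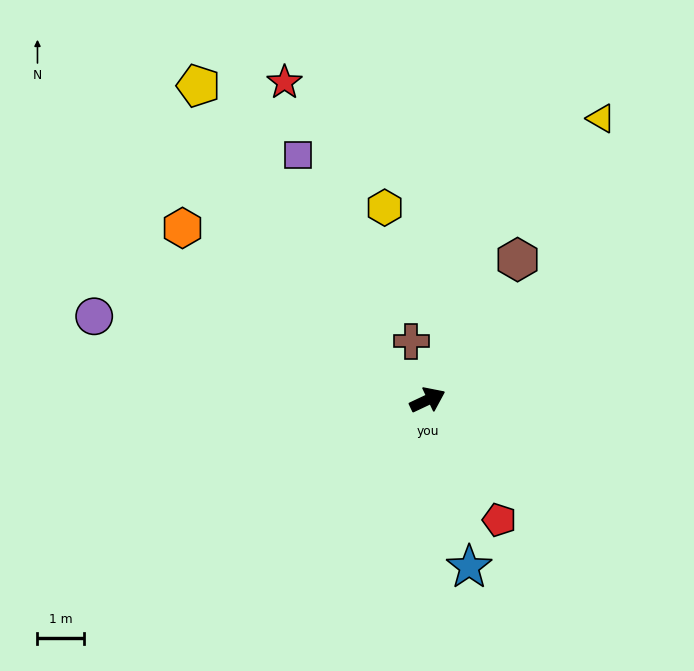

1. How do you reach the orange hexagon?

turn left 120°, forward 6.5 m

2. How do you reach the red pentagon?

turn right 84°, forward 3.0 m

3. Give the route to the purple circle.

turn left 141°, forward 7.4 m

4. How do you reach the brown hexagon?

turn left 32°, forward 3.6 m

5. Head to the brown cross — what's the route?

turn left 80°, forward 1.3 m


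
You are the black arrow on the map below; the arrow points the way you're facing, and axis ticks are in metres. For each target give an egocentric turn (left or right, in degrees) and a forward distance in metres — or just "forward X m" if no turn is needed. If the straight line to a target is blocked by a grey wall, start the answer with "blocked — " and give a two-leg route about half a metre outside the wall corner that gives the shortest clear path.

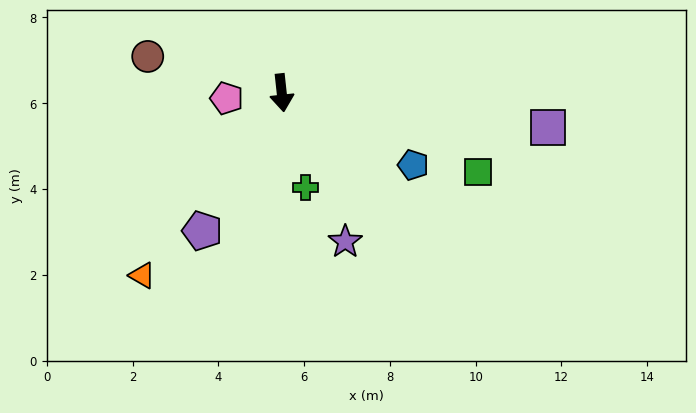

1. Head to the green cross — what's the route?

turn left 8°, forward 2.3 m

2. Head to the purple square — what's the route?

turn left 76°, forward 6.3 m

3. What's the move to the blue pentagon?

turn left 55°, forward 3.5 m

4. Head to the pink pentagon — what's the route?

turn right 91°, forward 1.3 m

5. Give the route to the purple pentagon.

turn right 36°, forward 3.7 m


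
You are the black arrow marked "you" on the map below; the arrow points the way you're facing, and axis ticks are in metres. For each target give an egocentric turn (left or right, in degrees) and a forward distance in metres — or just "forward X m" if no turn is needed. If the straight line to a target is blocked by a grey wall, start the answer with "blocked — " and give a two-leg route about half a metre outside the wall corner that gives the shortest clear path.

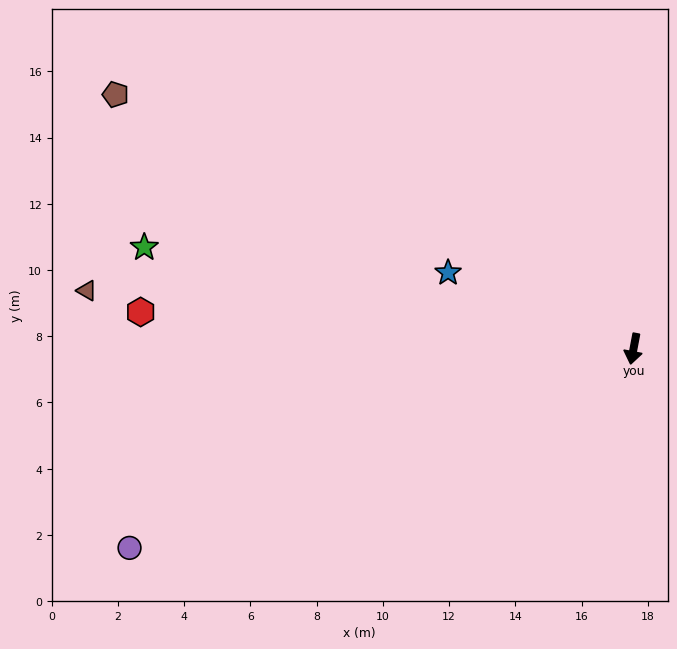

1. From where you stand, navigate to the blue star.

turn right 102°, forward 6.1 m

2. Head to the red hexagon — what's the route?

turn right 84°, forward 14.9 m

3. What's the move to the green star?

turn right 91°, forward 15.1 m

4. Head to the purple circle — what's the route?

turn right 58°, forward 16.4 m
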